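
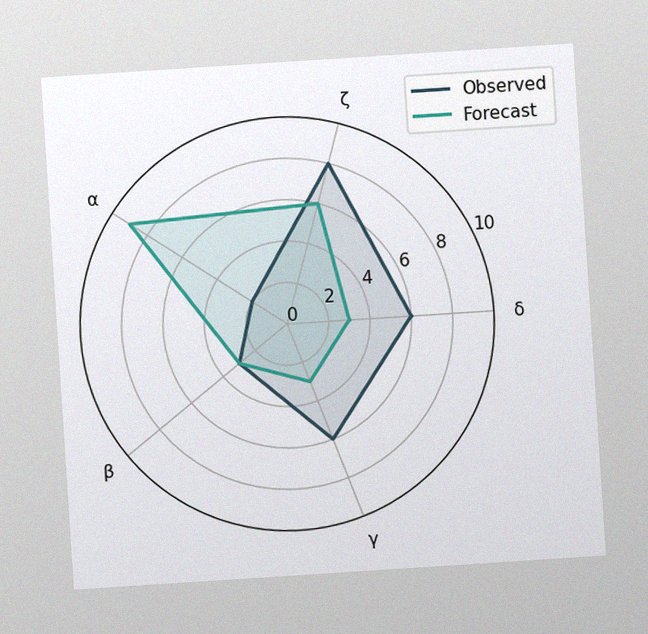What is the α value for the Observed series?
2

The chart is tilted about 4° counter-clockwise, with some photo noise. On the α axis, Observed reaches 2.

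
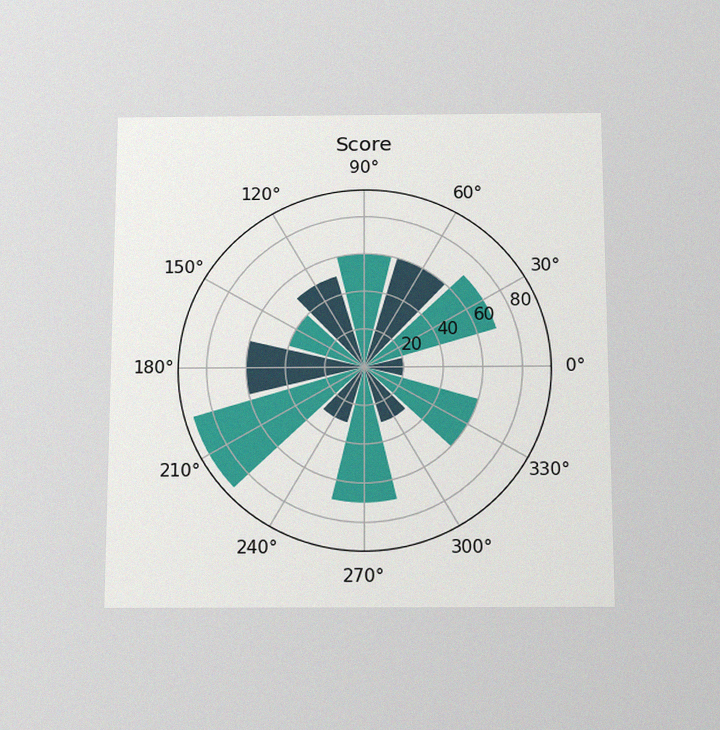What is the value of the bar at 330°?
The chart is viewed slightly from below, with some photo noise. The bar at 330° reaches 60 on the radial axis.

60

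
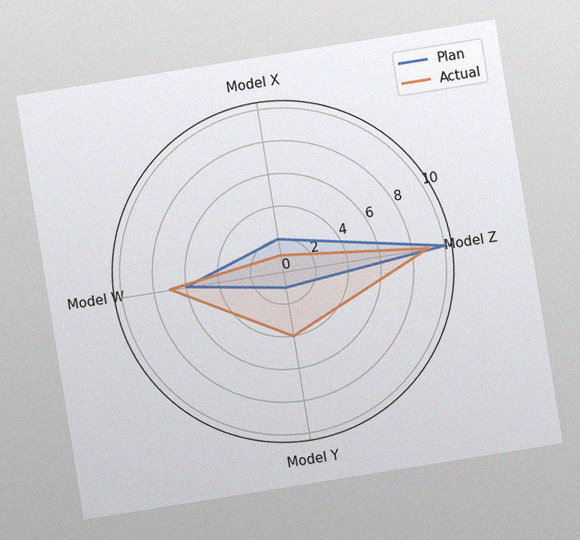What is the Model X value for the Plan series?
2

The chart is tilted about 9° counter-clockwise, with some photo noise. On the Model X axis, Plan reaches 2.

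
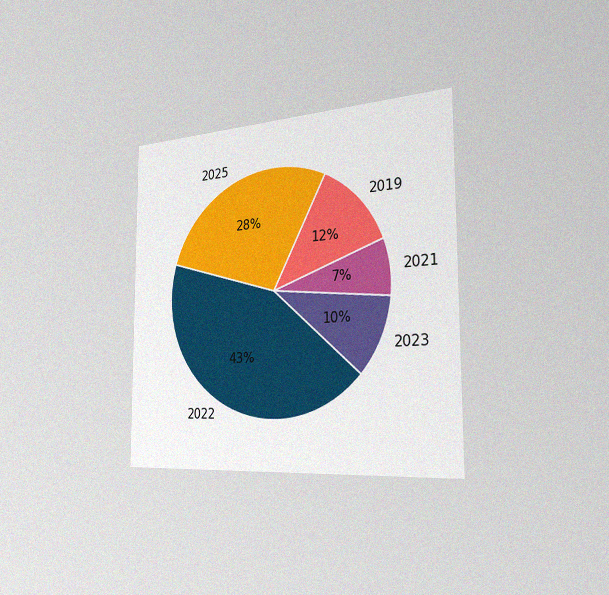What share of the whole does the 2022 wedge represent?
The chart is viewed slightly from the right, with some photo noise. The 2022 slice takes up 43% of the pie.

43%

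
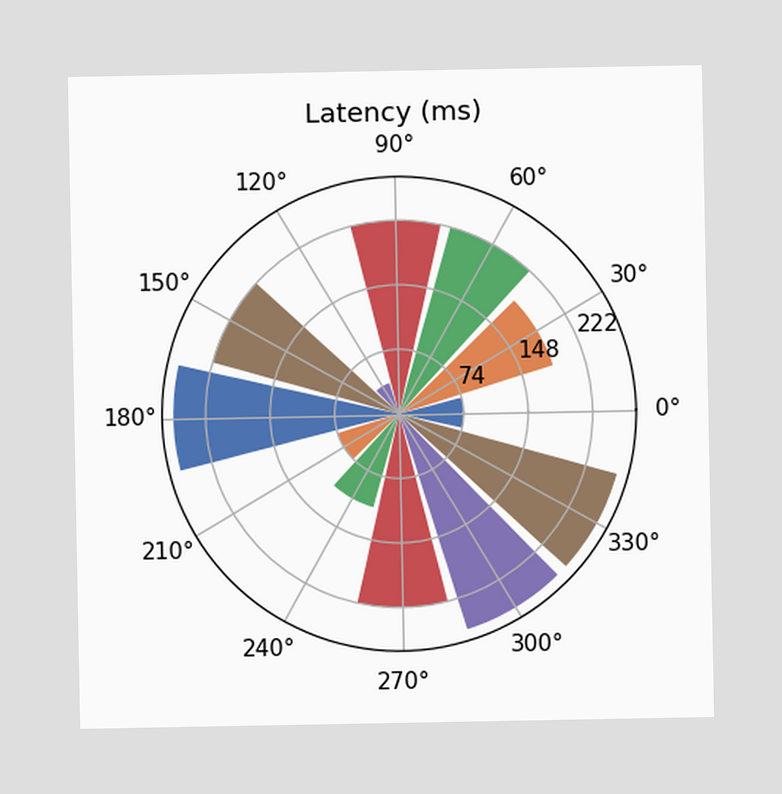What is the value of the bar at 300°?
The bar at 300° reaches 259ms on the radial axis.

259ms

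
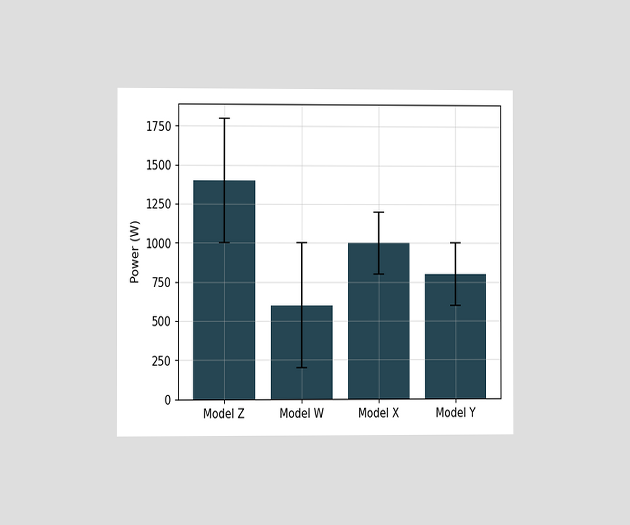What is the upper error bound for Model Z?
1800W

The chart is viewed at a slight angle. The Model Z bar's upper whisker reaches 1800W.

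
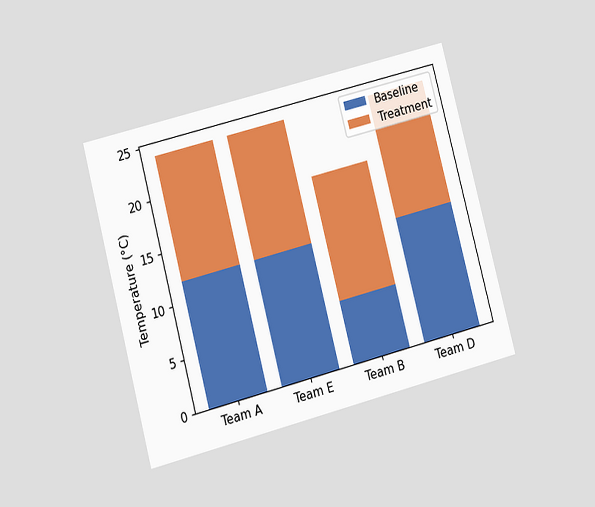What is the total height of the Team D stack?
The chart is tilted about 15° counter-clockwise and viewed at a slight angle. The Team D stack's top reaches 24°C on the y-axis.

24°C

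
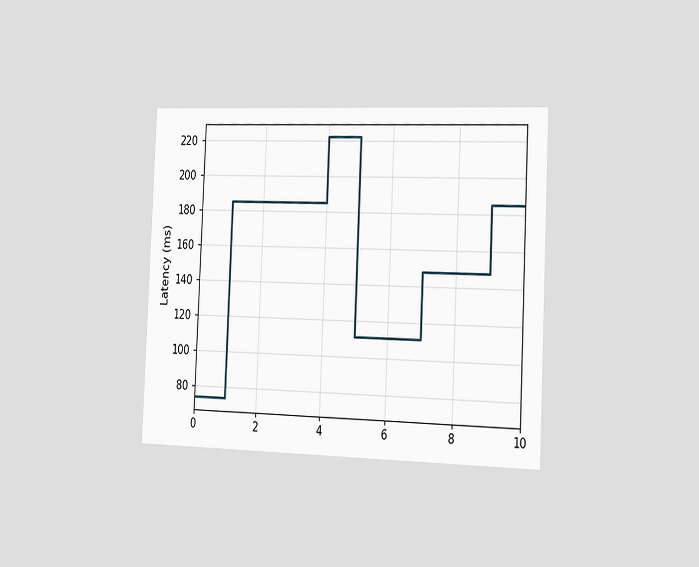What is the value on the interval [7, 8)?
148ms

The chart is tilted about 3° clockwise and viewed slightly from the right. On [7, 8) the step sits at 148ms.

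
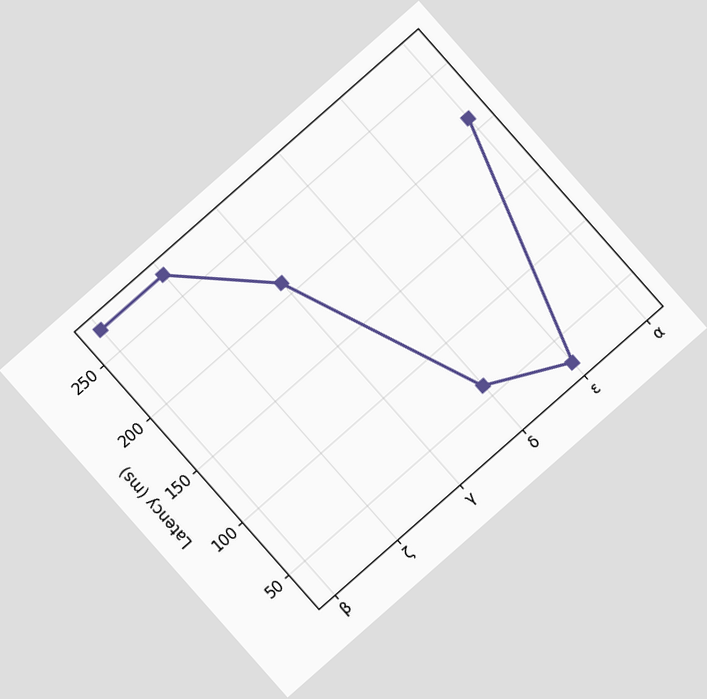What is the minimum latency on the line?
The chart is tilted about 41° counter-clockwise. The lowest point is at ε, and reading across to the y-axis gives 30ms.

30ms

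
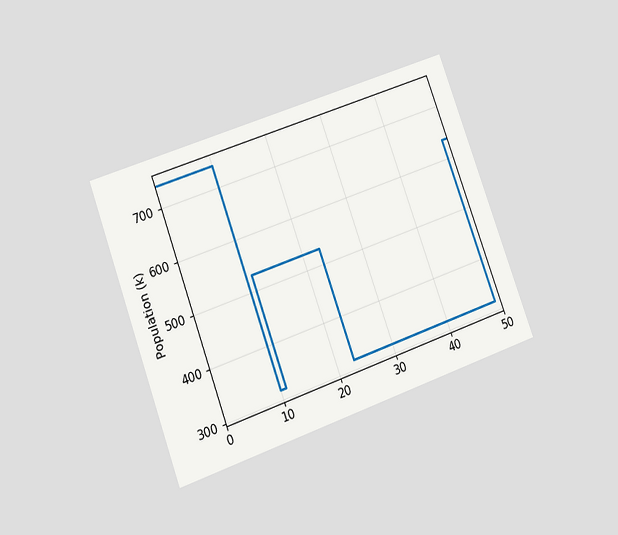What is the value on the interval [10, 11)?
The chart is tilted about 20° counter-clockwise and viewed at a slight angle. On [10, 11) the step sits at 318k.

318k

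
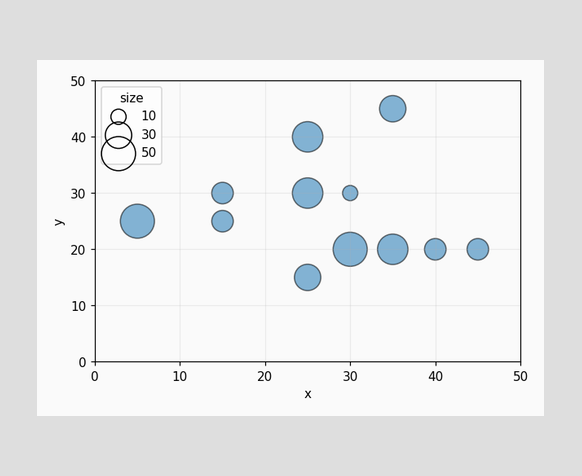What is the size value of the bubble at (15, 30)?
Matching the bubble at (15, 30) against the size legend gives 20.

20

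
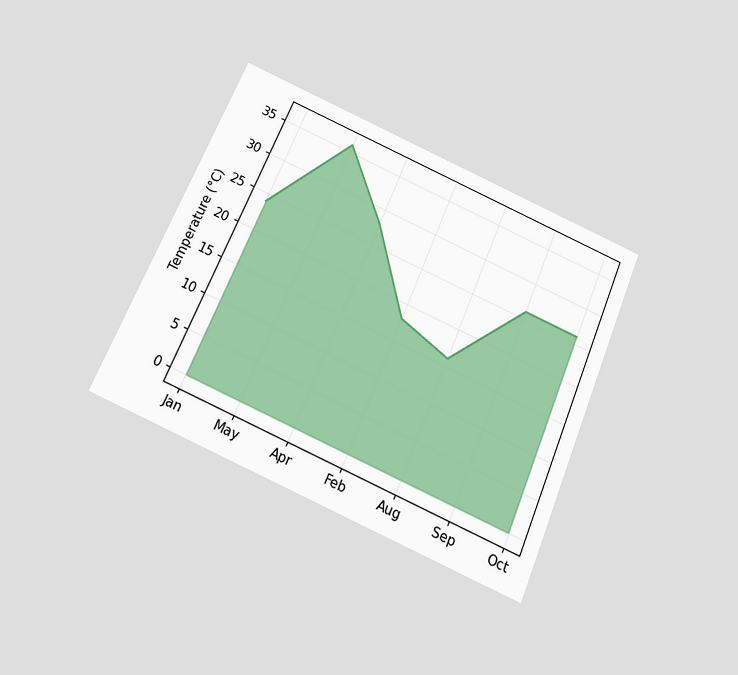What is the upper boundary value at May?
The chart is tilted about 23° clockwise and viewed slightly from below. At May the upper boundary is at 36°C.

36°C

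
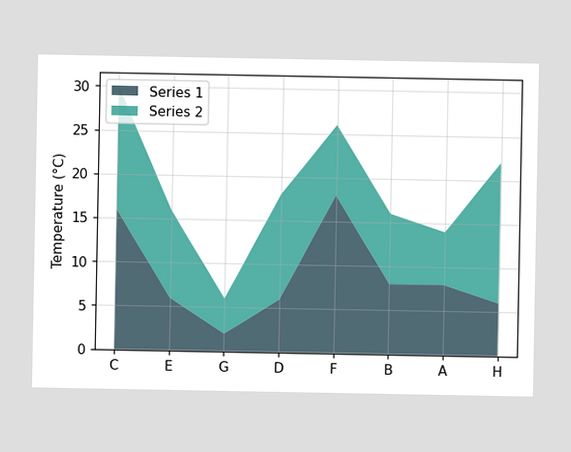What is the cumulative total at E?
The stacked total at E reaches 16°C.

16°C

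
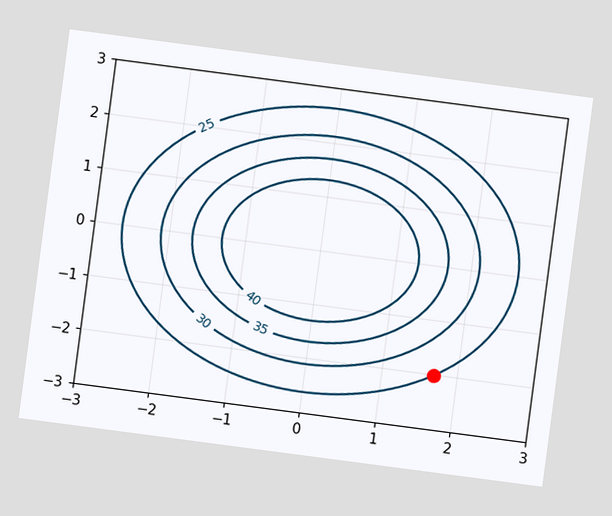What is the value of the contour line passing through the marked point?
The chart is tilted about 7° clockwise. The marked point sits on the contour labelled 25.

25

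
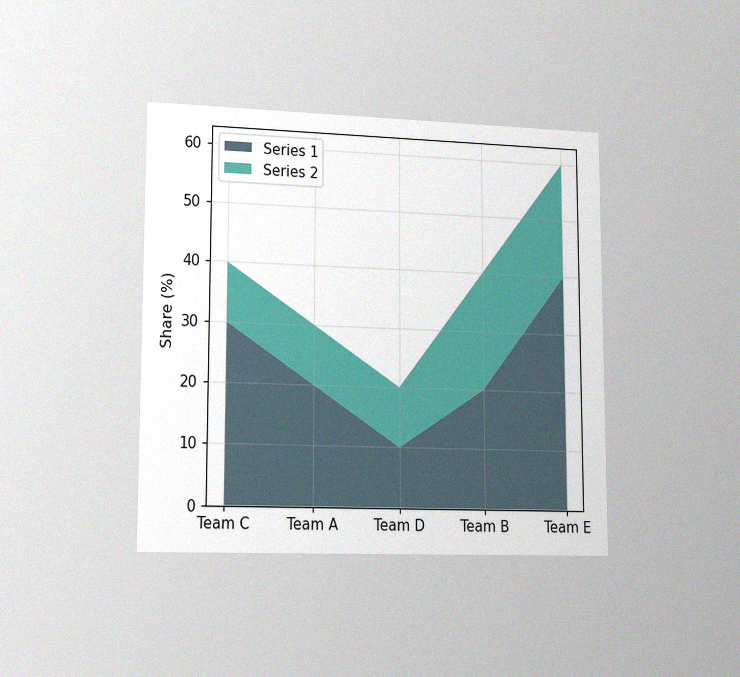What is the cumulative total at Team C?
40%

The chart is viewed slightly from the left, with some photo noise. The stacked total at Team C reaches 40%.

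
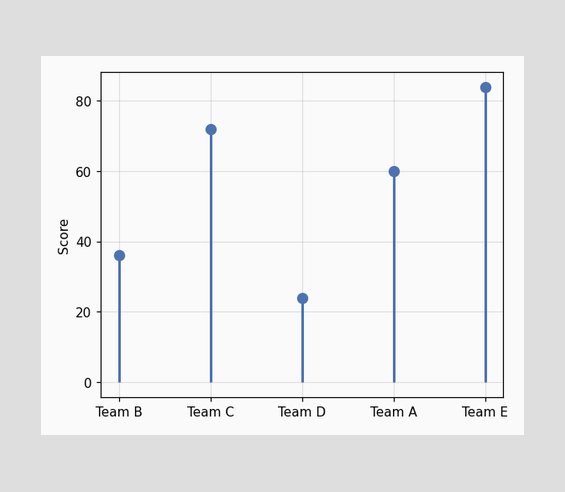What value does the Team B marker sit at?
36

The Team B marker sits at 36.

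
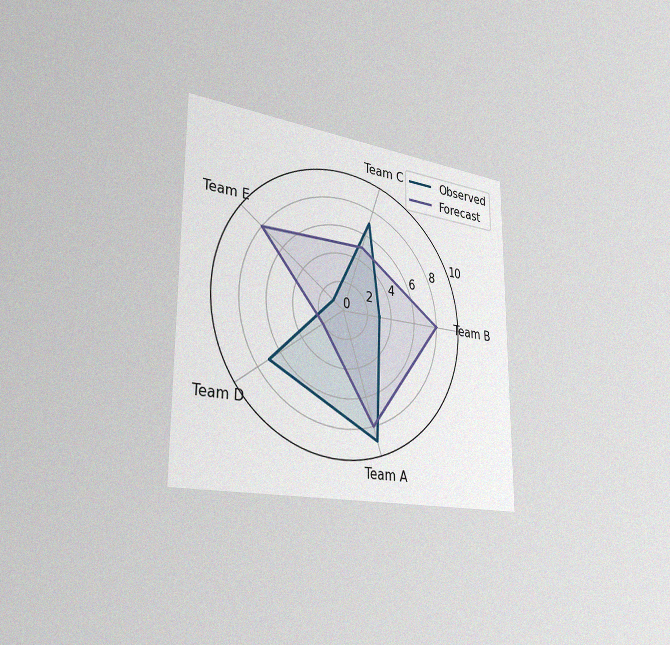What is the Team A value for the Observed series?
The chart is viewed slightly from the left, with some photo noise. On the Team A axis, Observed reaches 9.

9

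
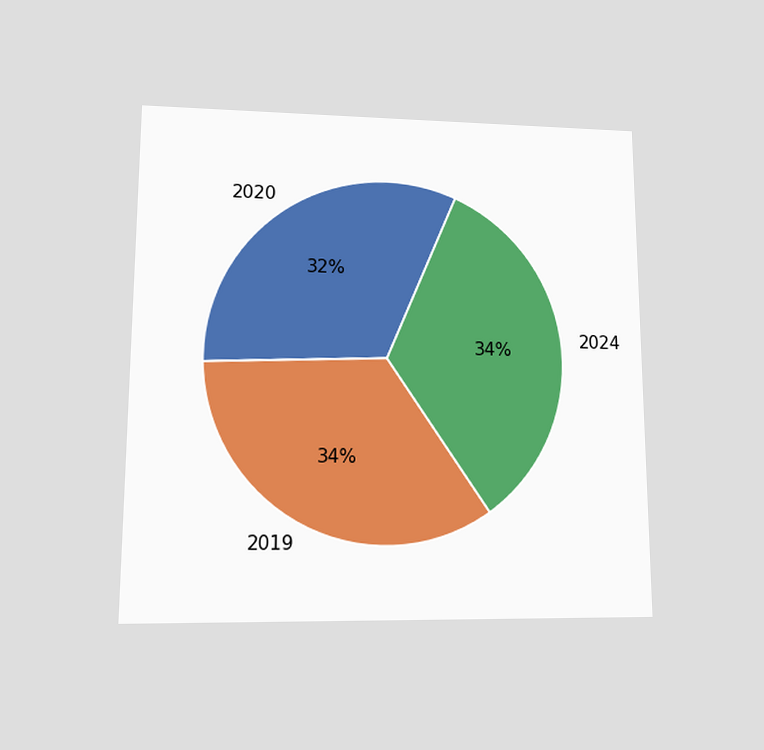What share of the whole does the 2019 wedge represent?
34%

The chart is viewed at a slight angle. The 2019 slice takes up 34% of the pie.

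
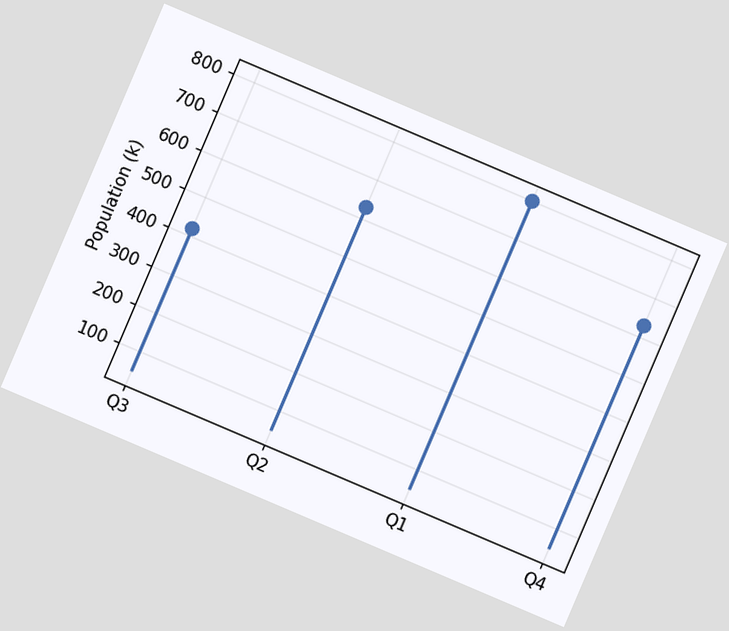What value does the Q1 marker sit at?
798k

The chart is tilted about 23° clockwise. The Q1 marker sits at 798k.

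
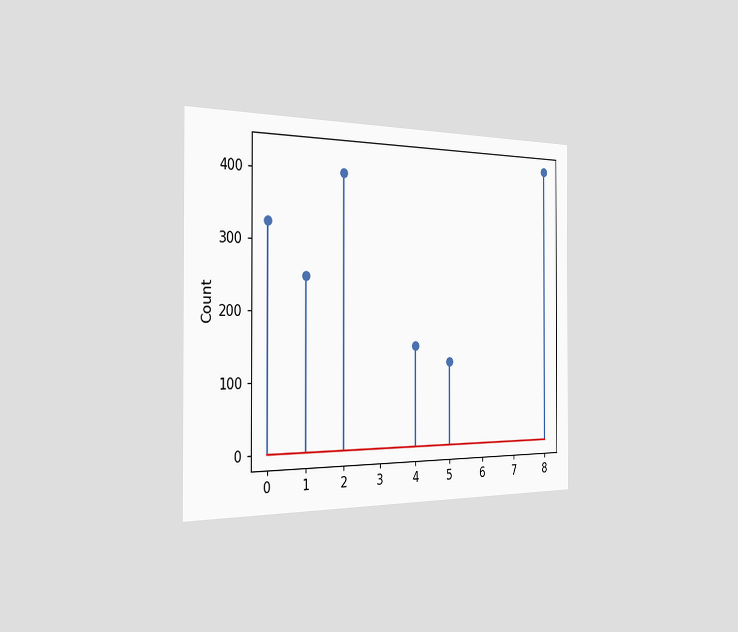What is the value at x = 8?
The chart is viewed slightly from the left. The stem at x=8 reaches 425.

425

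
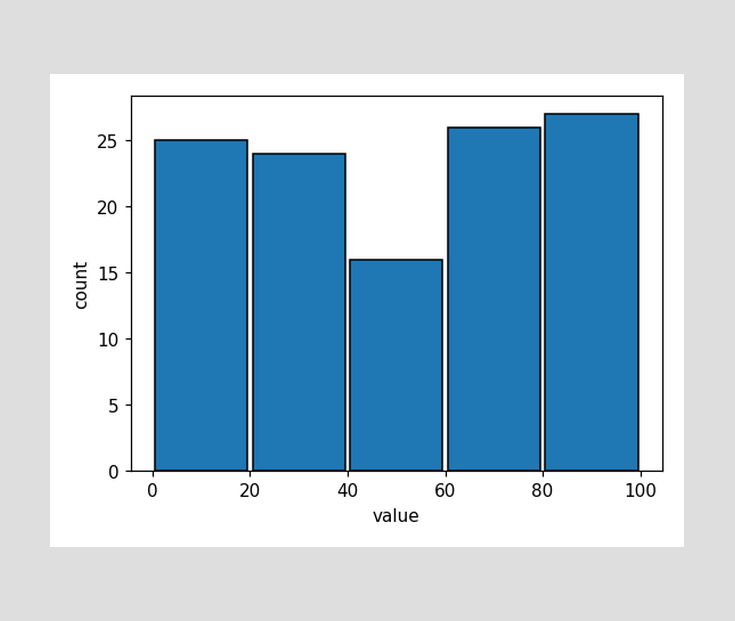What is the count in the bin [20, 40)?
The [20, 40) bin has height 24.

24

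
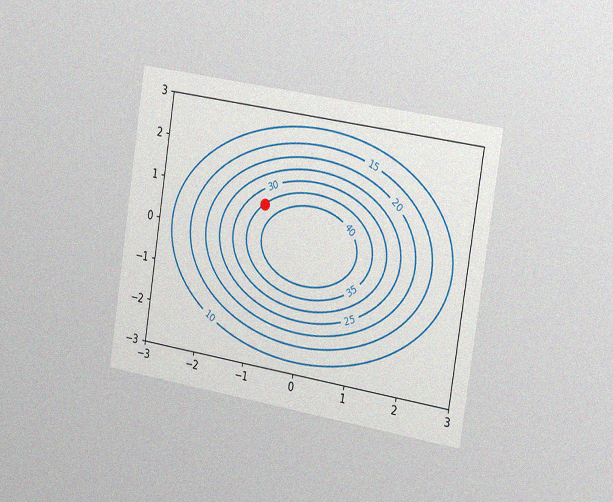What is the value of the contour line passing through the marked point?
The chart is tilted about 9° clockwise and viewed slightly from the right, with some photo noise. The marked point sits on the contour labelled 35.

35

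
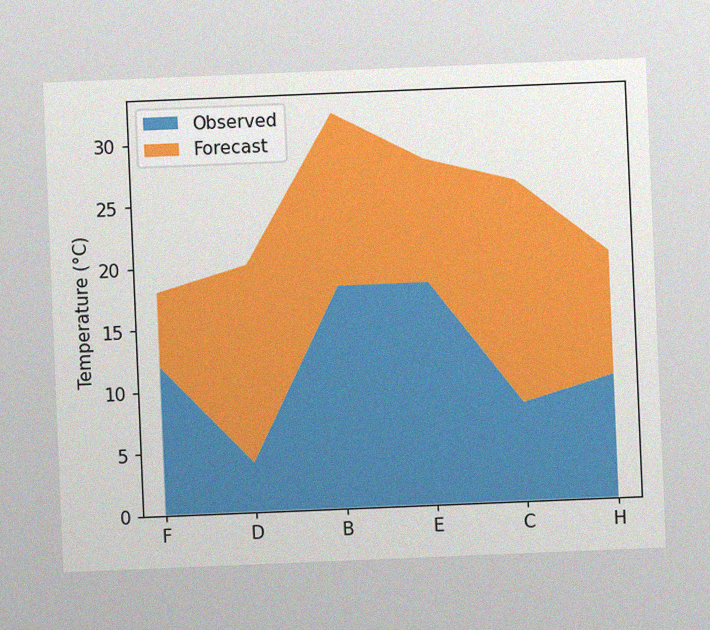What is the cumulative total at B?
The chart is tilted about 2° counter-clockwise, with some photo noise. The stacked total at B reaches 32°C.

32°C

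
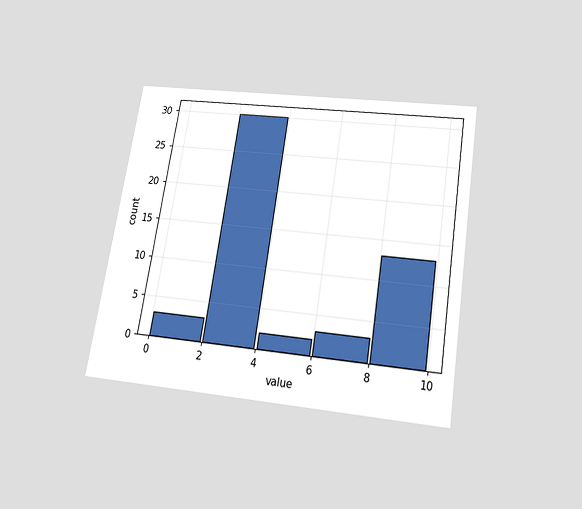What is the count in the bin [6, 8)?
3

The chart is tilted about 9° clockwise and viewed slightly from below. The [6, 8) bin has height 3.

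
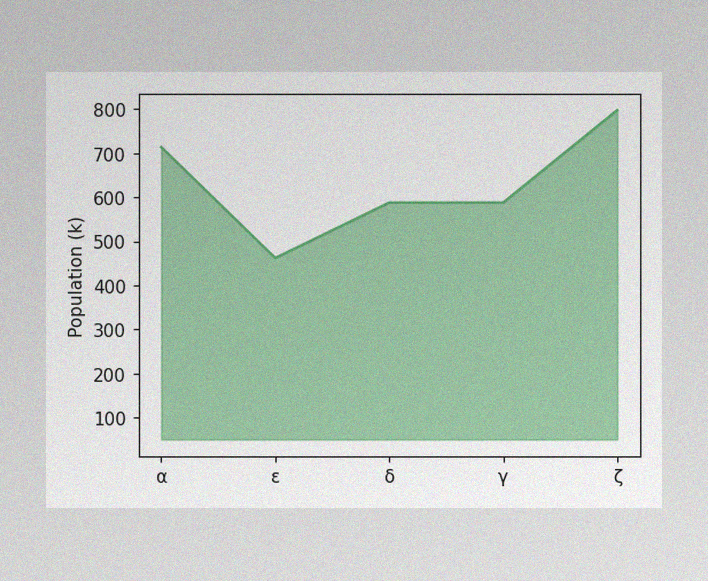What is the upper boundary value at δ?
The image has some photo noise and uneven lighting. At δ the upper boundary is at 588k.

588k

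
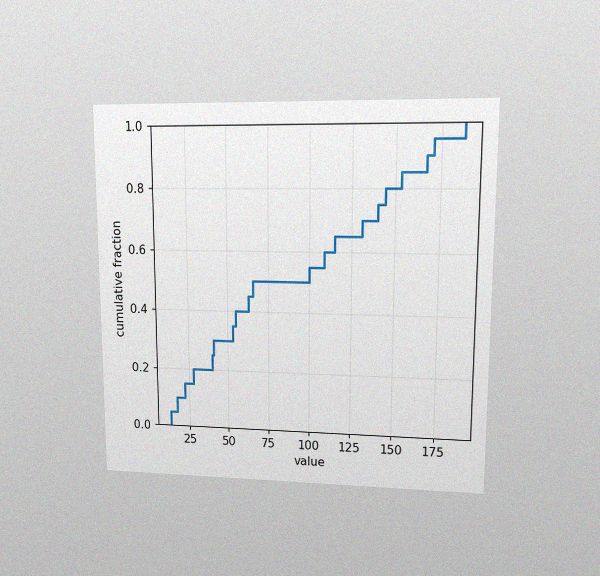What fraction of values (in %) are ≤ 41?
30%

The chart is viewed at a slight angle, with some photo noise. At x=41 the ECDF step is at 30%.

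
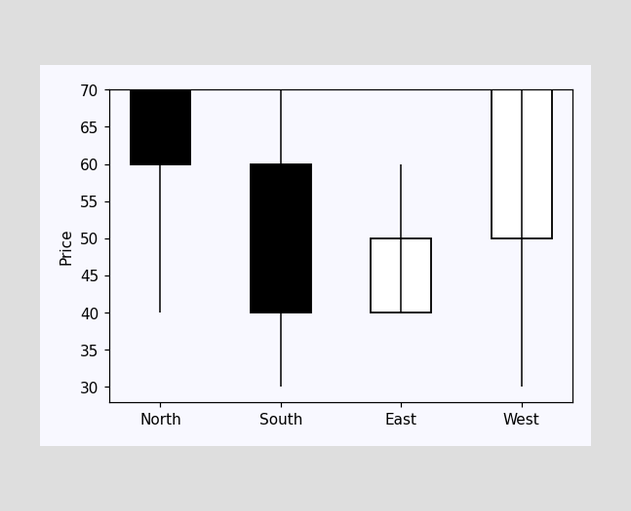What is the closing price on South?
40

The South candle closes at 40.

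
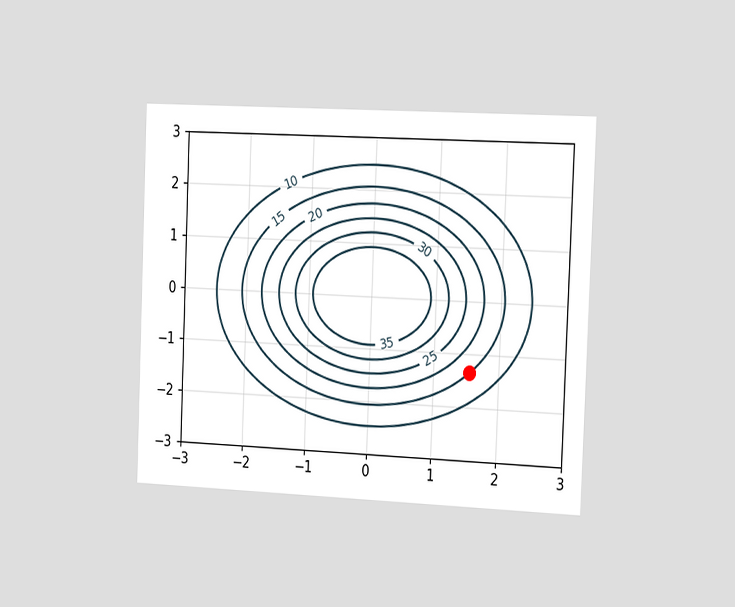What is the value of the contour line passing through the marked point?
The chart is tilted about 2° clockwise and viewed slightly from the right. The marked point sits on the contour labelled 15.

15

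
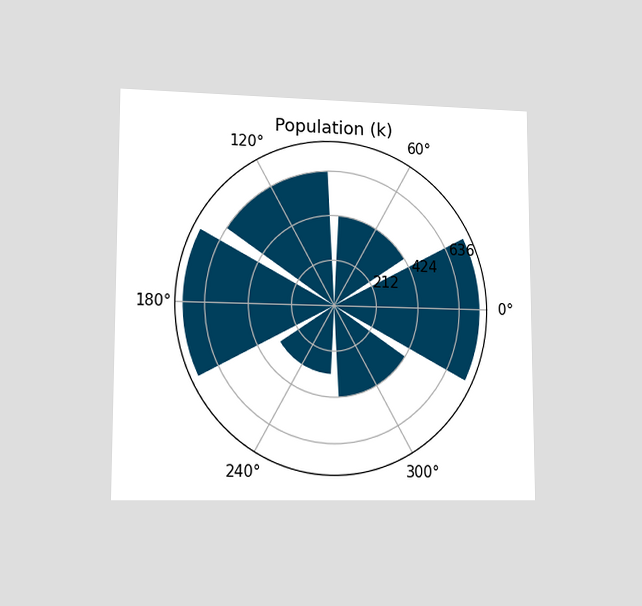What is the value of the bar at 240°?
318k

The chart is viewed slightly from the left. The bar at 240° reaches 318k on the radial axis.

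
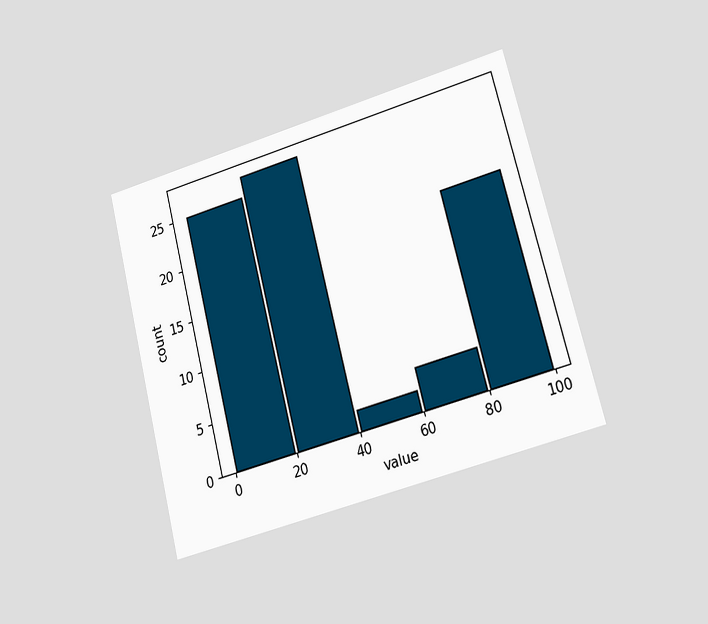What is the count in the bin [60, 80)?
The chart is tilted about 14° counter-clockwise and viewed at a slight angle. The [60, 80) bin has height 4.

4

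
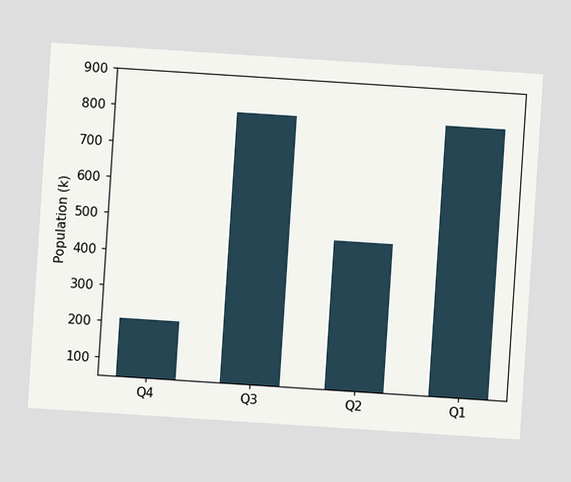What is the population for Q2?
462k

The chart is tilted about 4° clockwise. Reading along the chart's y-axis, the Q2 bar reaches 462k.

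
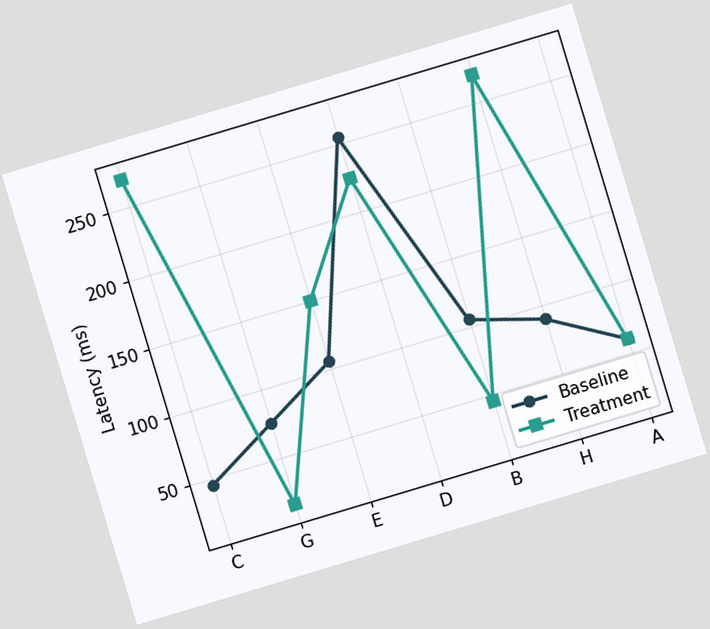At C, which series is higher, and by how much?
The chart is tilted about 17° counter-clockwise. At C, Treatment sits above the other line by 225ms.

Treatment, by 225ms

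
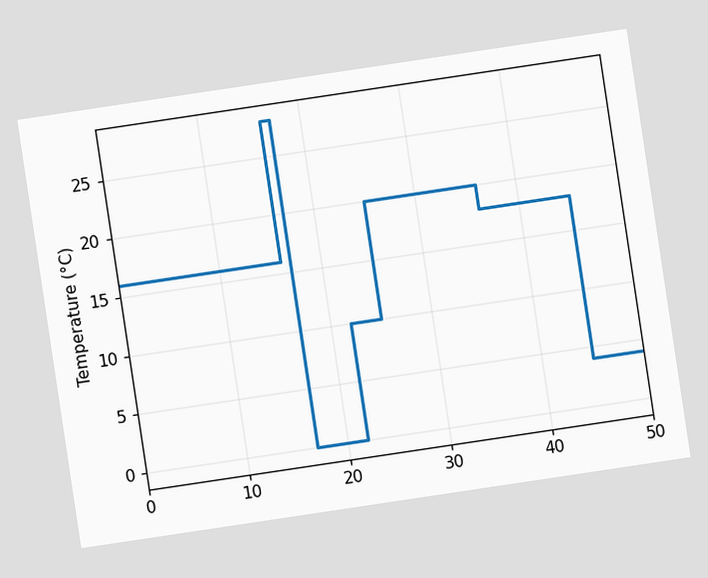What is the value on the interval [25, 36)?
20°C

The chart is tilted about 9° counter-clockwise. On [25, 36) the step sits at 20°C.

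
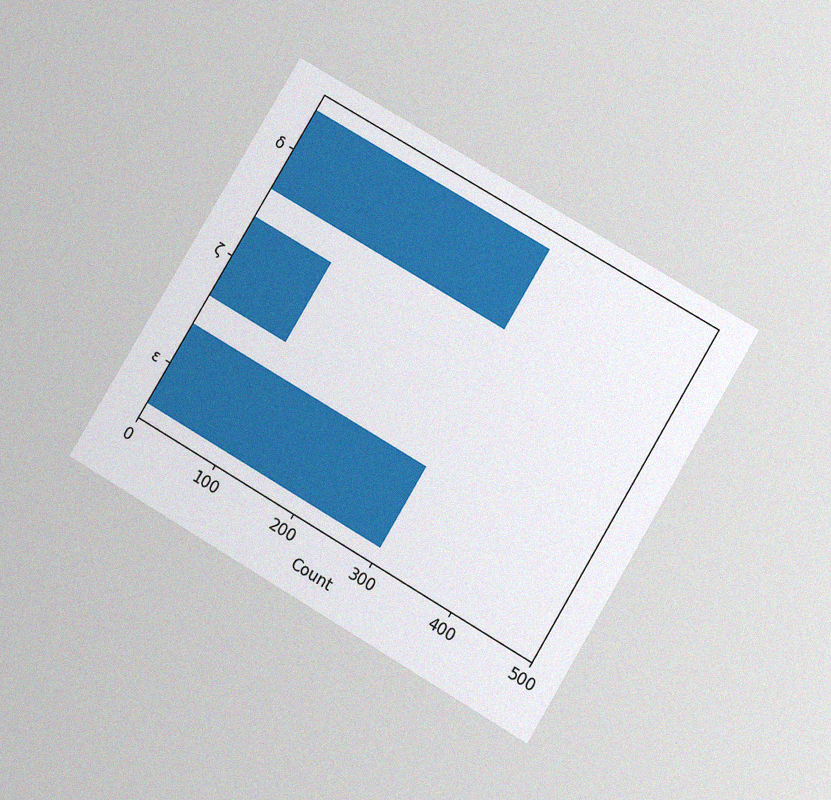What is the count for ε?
The chart is tilted about 31° clockwise and viewed at a slight angle, with some photo noise. Reading along the chart's x-axis, the ε bar reaches 300.

300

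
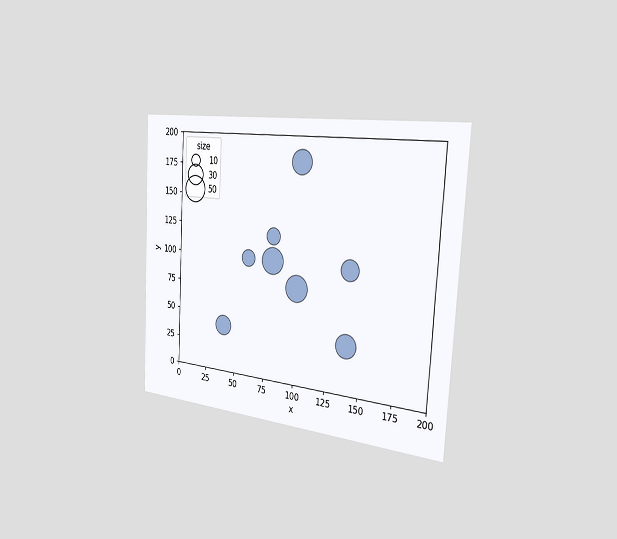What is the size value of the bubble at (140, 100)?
The chart is tilted about 3° clockwise and viewed slightly from the right. Matching the bubble at (140, 100) against the size legend gives 30.

30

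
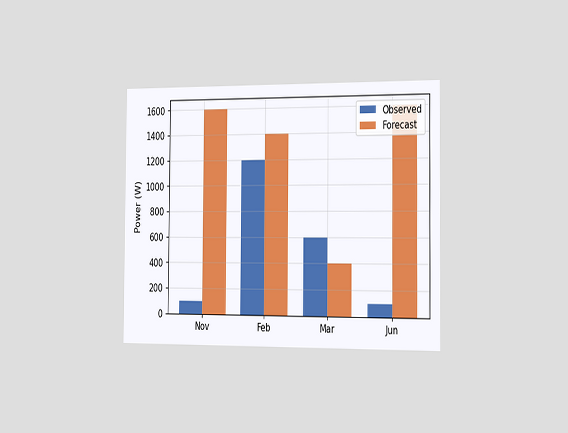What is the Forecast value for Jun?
The chart is viewed slightly from the right. The Forecast bar at Jun reaches 1600W on the y-axis.

1600W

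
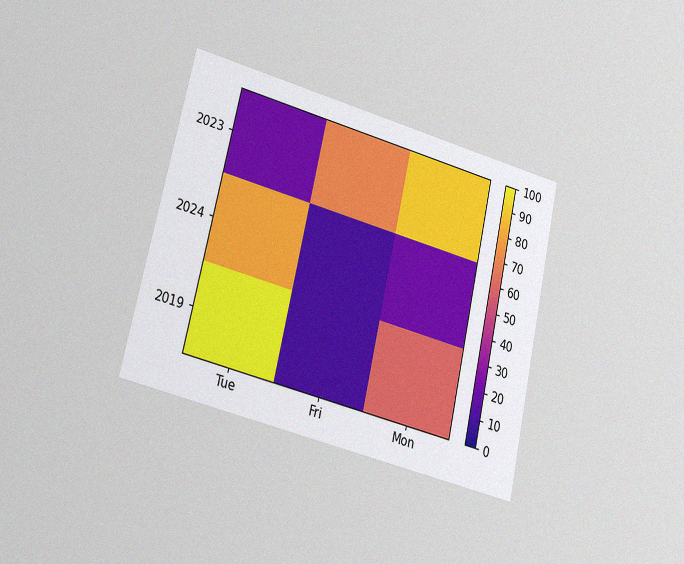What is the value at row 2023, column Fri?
The chart is tilted about 13° clockwise and viewed at a slight angle, with some photo noise. Matching cell (2023, Fri) against the colorbar gives 70.

70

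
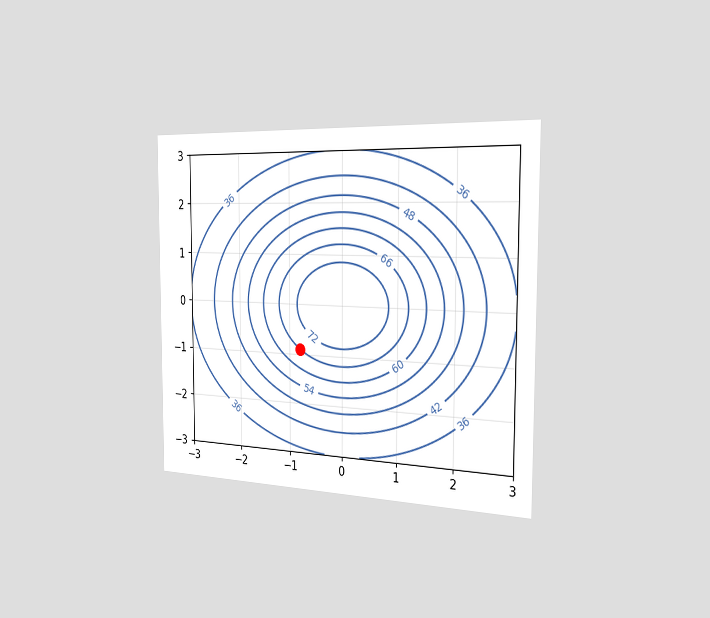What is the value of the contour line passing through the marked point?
The chart is viewed slightly from the right. The marked point sits on the contour labelled 66.

66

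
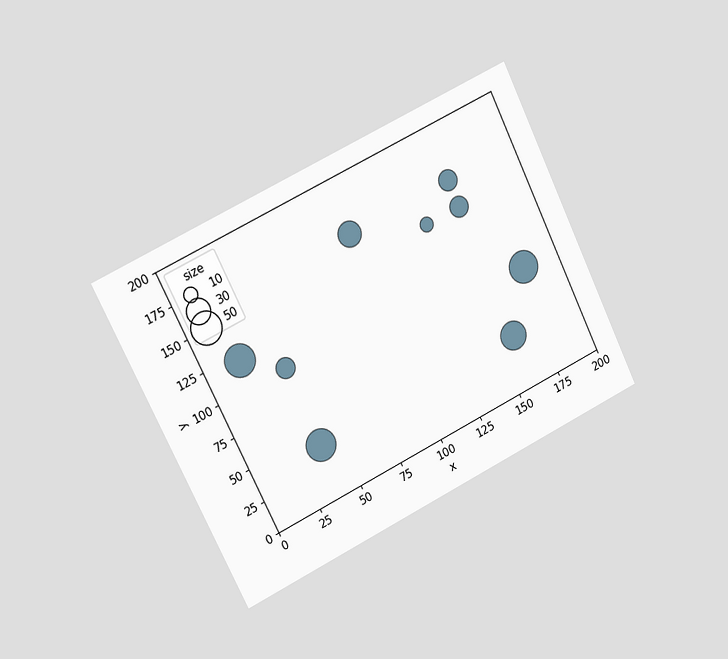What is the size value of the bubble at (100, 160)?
The chart is tilted about 26° counter-clockwise and viewed slightly from the left. Matching the bubble at (100, 160) against the size legend gives 30.

30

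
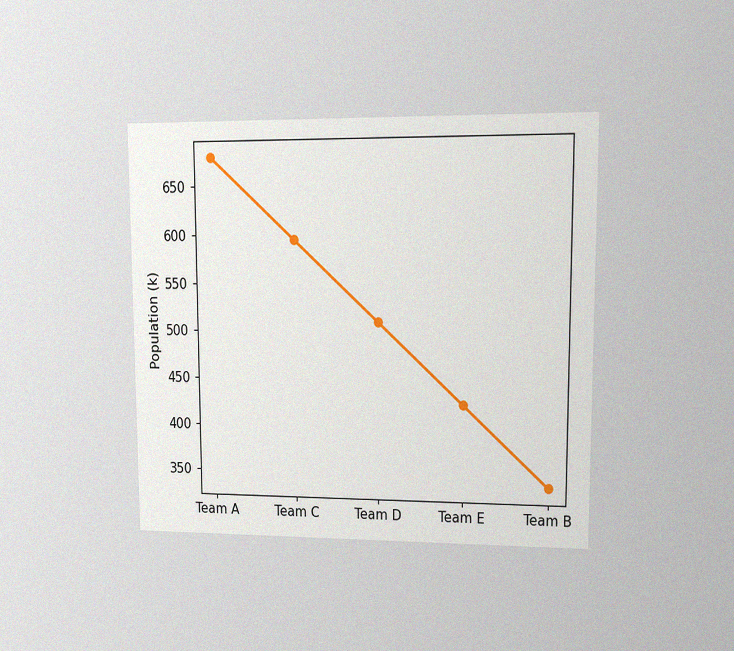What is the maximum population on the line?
680k

The chart is viewed at a slight angle, with some photo noise. The highest point is at Team A, and reading across to the y-axis gives 680k.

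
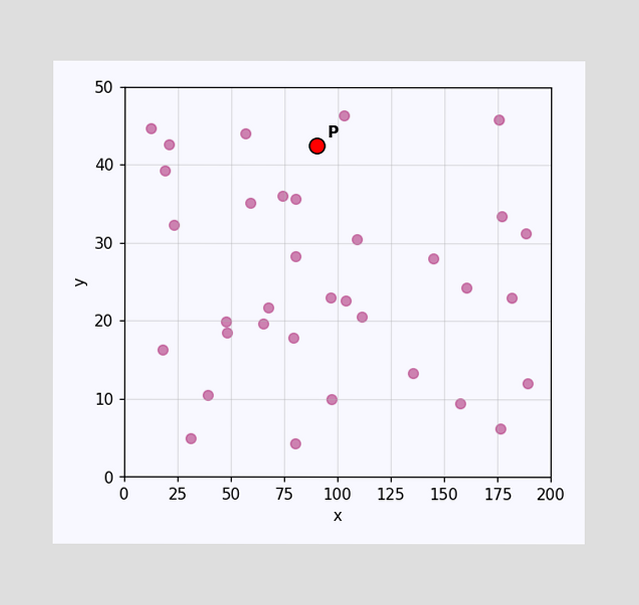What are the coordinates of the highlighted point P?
Following the gridlines from P to each axis, P sits at (90, 42.5).

(90, 42.5)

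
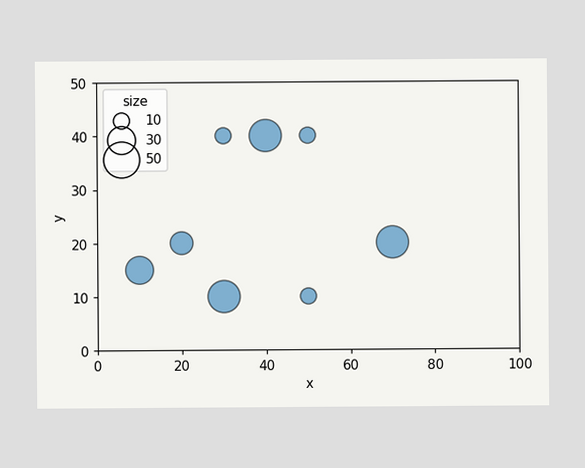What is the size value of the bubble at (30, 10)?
40

Matching the bubble at (30, 10) against the size legend gives 40.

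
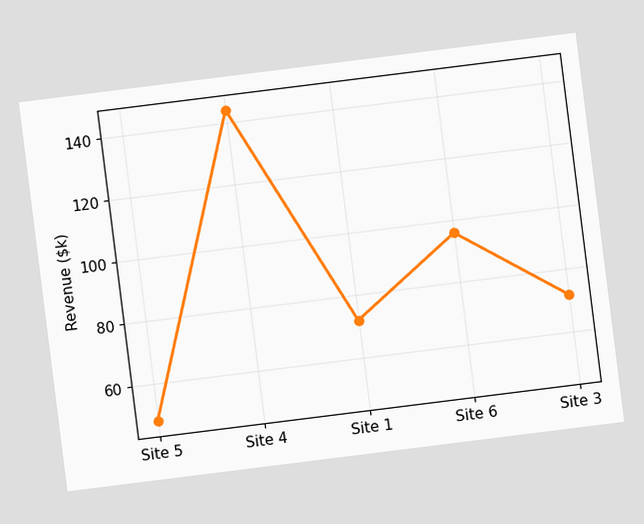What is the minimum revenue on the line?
The chart is tilted about 7° counter-clockwise. The lowest point is at Site 5, and reading across to the y-axis gives $48k.

$48k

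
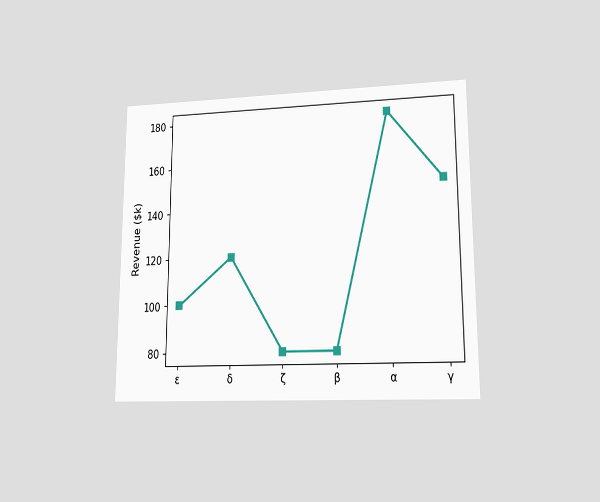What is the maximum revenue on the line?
The chart is viewed at a slight angle. The highest point is at α, and reading across to the y-axis gives $180k.

$180k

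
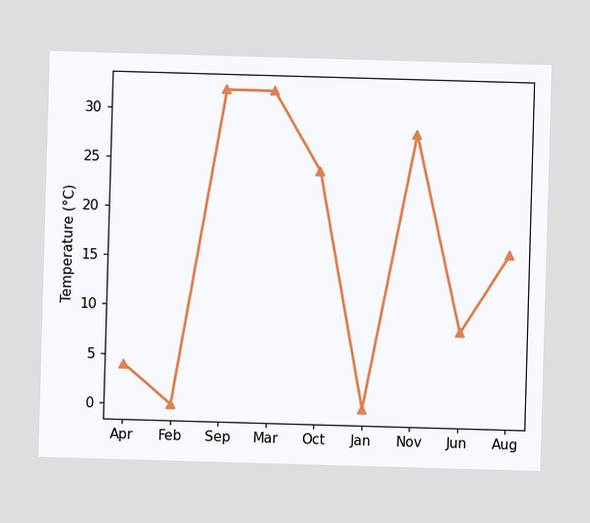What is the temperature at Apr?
At Apr, the line is at 4°C.

4°C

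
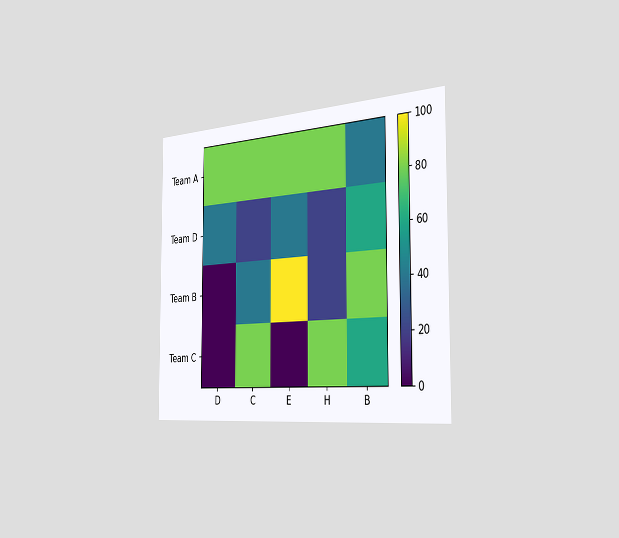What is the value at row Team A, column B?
40

The chart is viewed slightly from the right. Matching cell (Team A, B) against the colorbar gives 40.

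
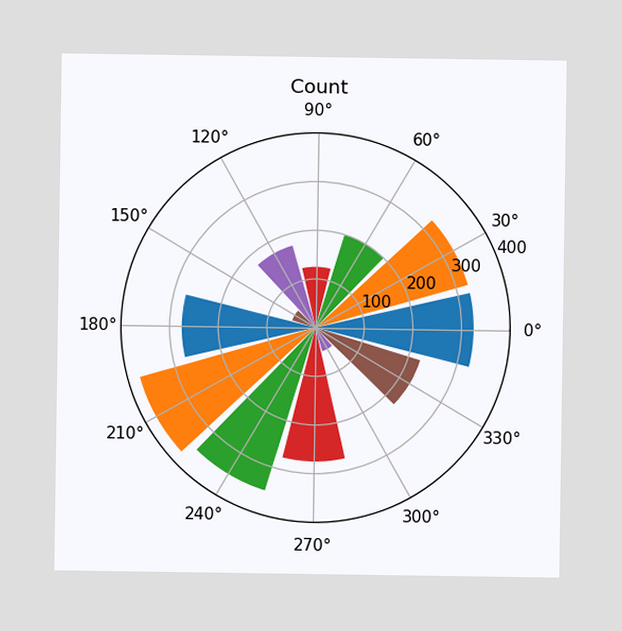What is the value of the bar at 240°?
350

The bar at 240° reaches 350 on the radial axis.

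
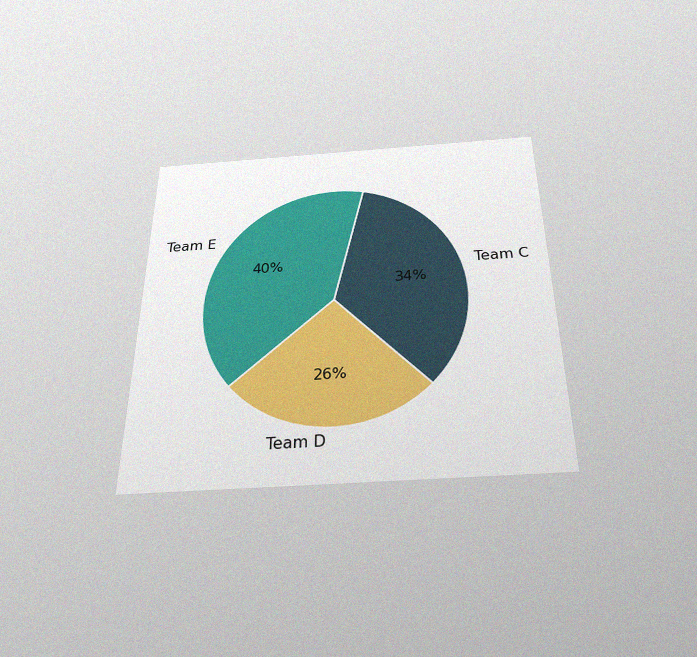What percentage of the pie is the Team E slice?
The chart is viewed slightly from below, with some photo noise. The Team E slice takes up 40% of the pie.

40%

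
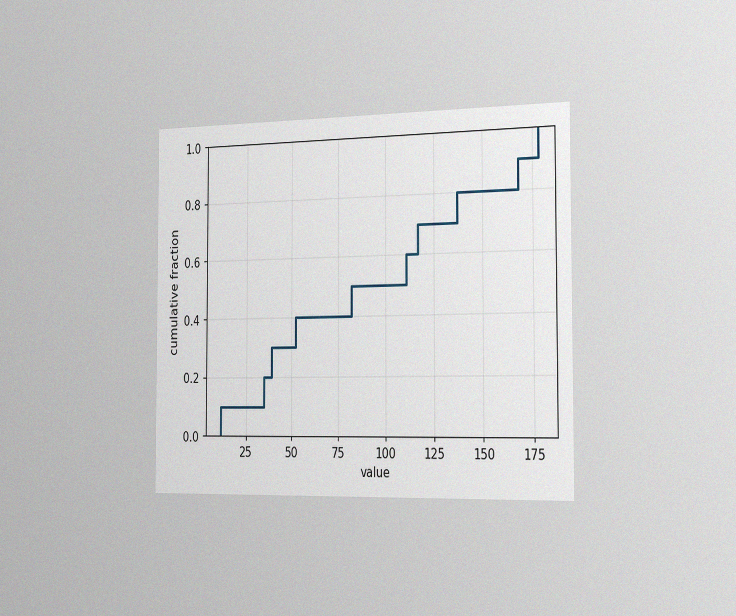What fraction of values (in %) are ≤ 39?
The chart is viewed slightly from the right, with some photo noise. At x=39 the ECDF step is at 30%.

30%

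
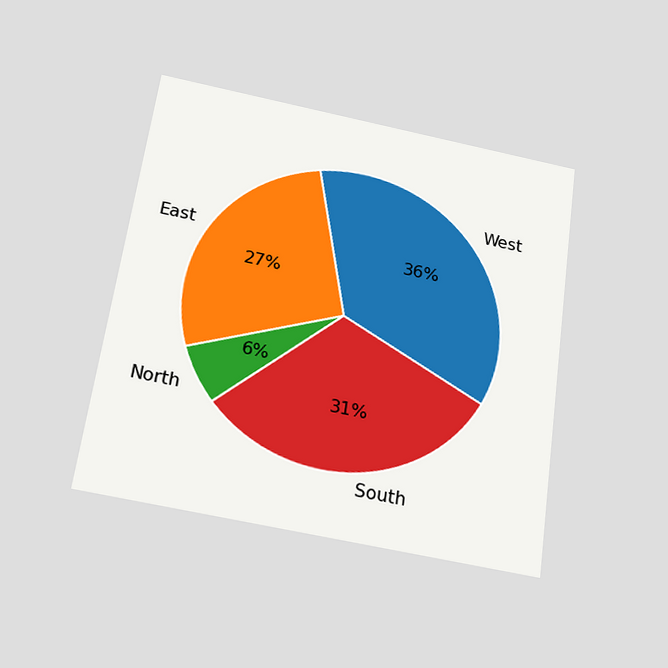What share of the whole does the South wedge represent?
31%

The chart is tilted about 8° clockwise and viewed slightly from below. The South slice takes up 31% of the pie.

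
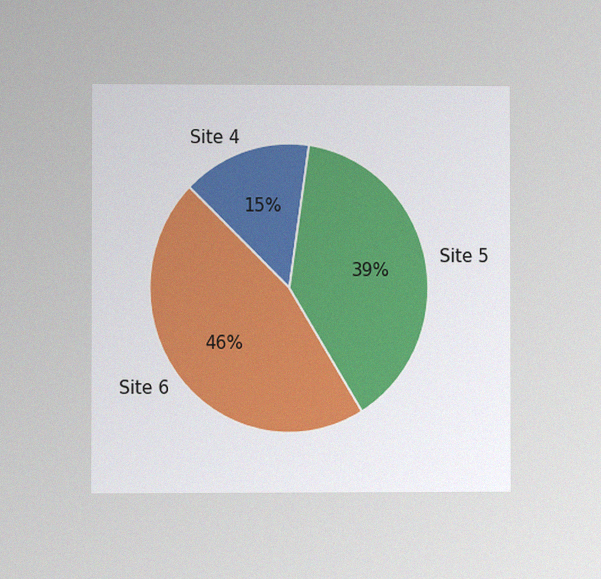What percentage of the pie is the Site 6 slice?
46%

The chart is viewed at a slight angle, with some photo noise. The Site 6 slice takes up 46% of the pie.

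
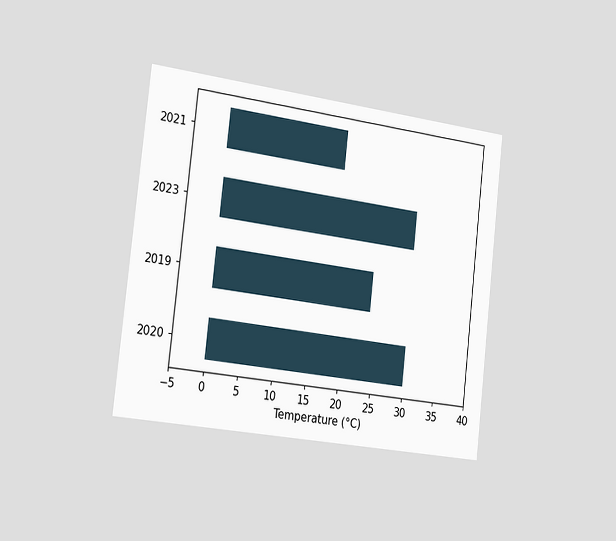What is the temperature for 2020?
The chart is tilted about 6° clockwise and viewed slightly from the left. Reading along the chart's x-axis, the 2020 bar reaches 30°C.

30°C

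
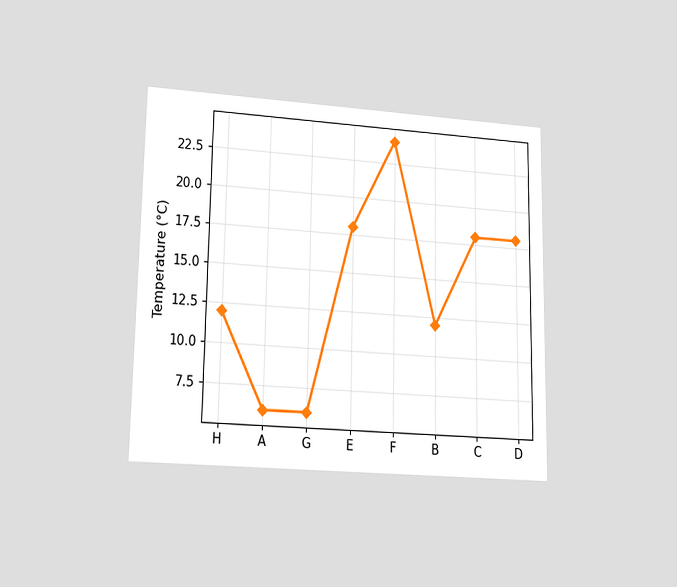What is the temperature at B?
The chart is viewed at a slight angle. At B, the line is at 12°C.

12°C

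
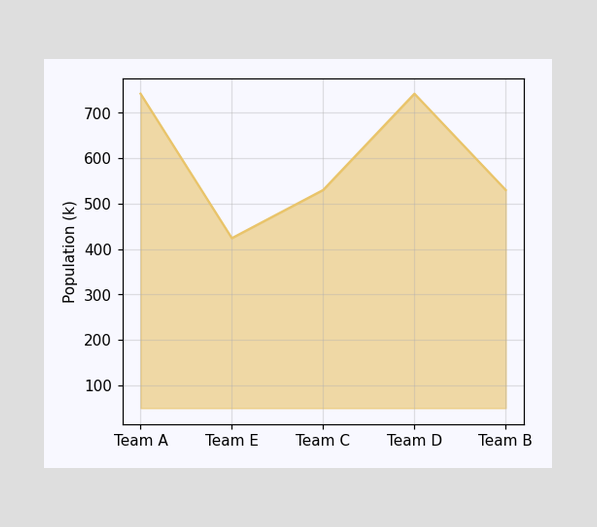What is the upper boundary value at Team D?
At Team D the upper boundary is at 742k.

742k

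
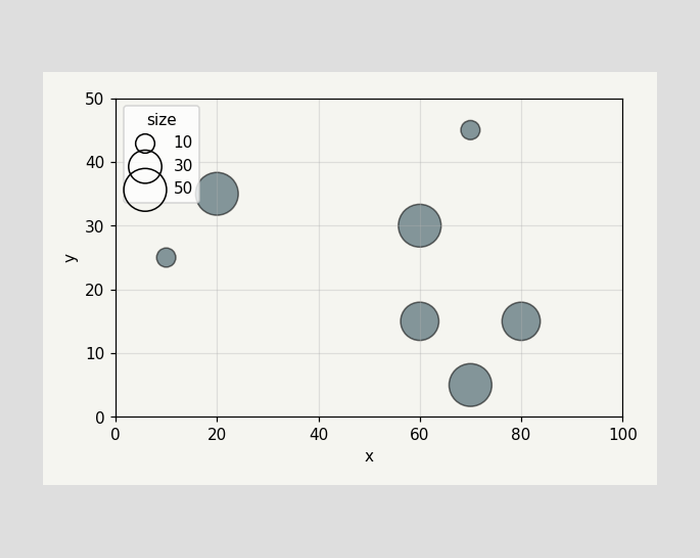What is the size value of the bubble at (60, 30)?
Matching the bubble at (60, 30) against the size legend gives 50.

50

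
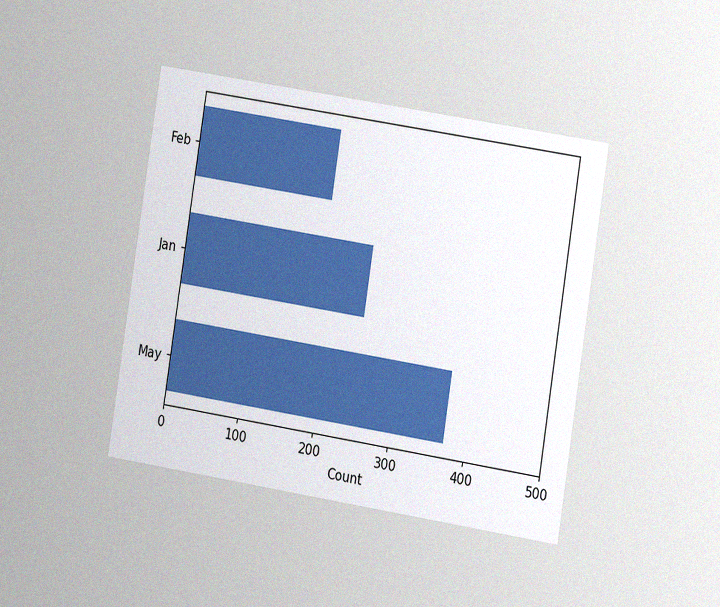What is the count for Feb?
The chart is tilted about 9° clockwise and viewed at a slight angle, with some photo noise. Reading along the chart's x-axis, the Feb bar reaches 186.

186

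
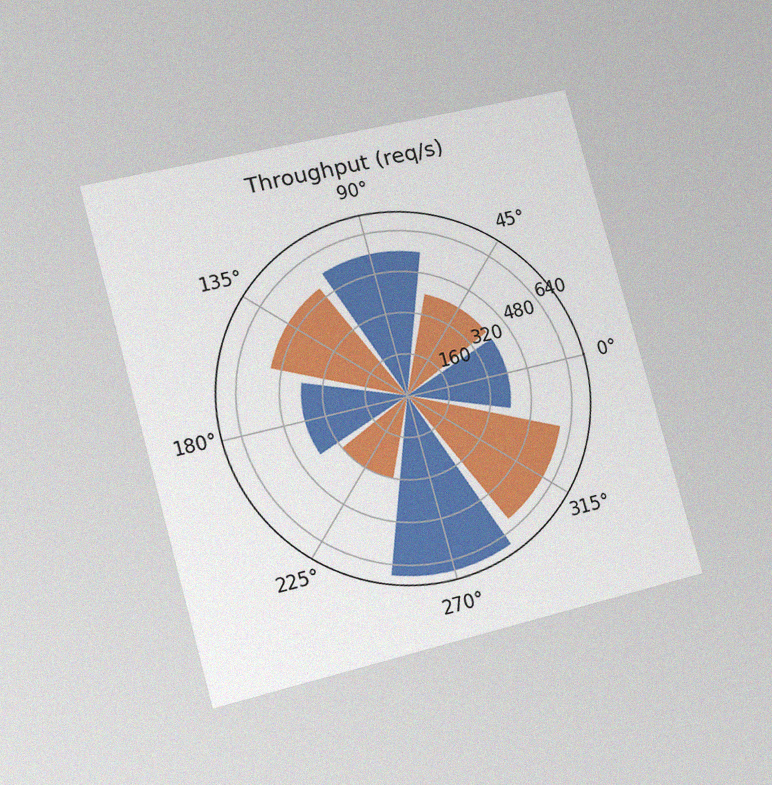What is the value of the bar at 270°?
680req/s

The chart is tilted about 15° counter-clockwise and viewed slightly from the left, with some photo noise. The bar at 270° reaches 680req/s on the radial axis.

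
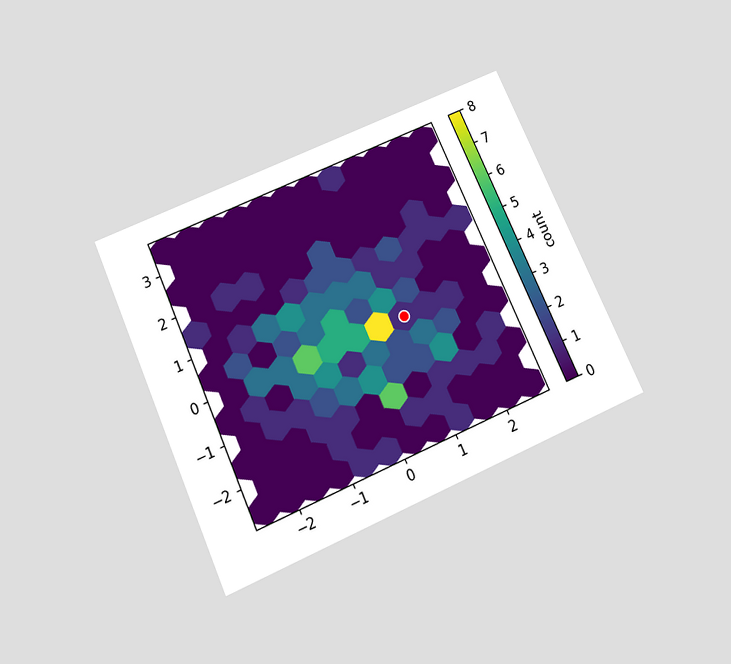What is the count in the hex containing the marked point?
The chart is tilted about 24° counter-clockwise and viewed slightly from below. The marked hex reads 1 on the colorbar.

1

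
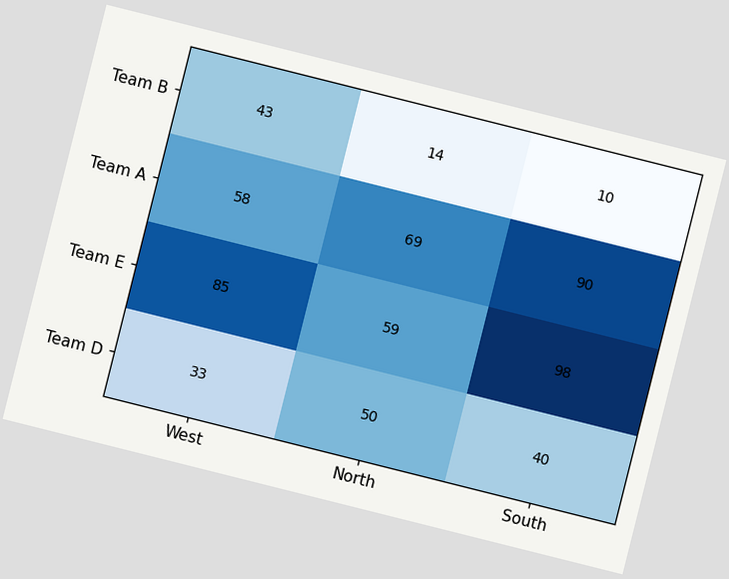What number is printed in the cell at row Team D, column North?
50

The chart is tilted about 14° clockwise. The (Team D, North) cell reads 50.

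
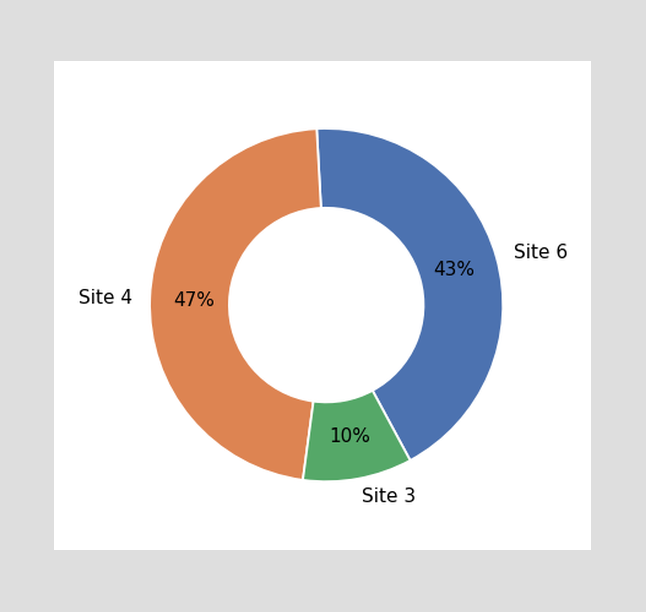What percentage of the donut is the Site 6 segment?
The Site 6 segment takes up 43% of the ring.

43%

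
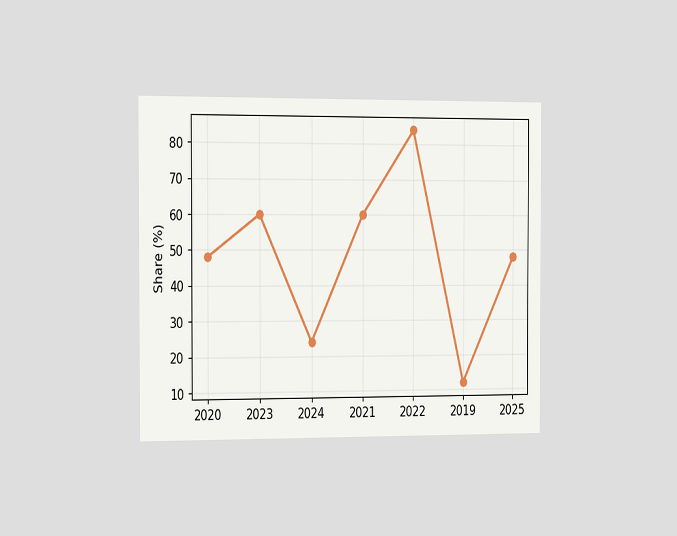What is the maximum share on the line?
84%

The chart is viewed slightly from the left. The highest point is at 2022, and reading across to the y-axis gives 84%.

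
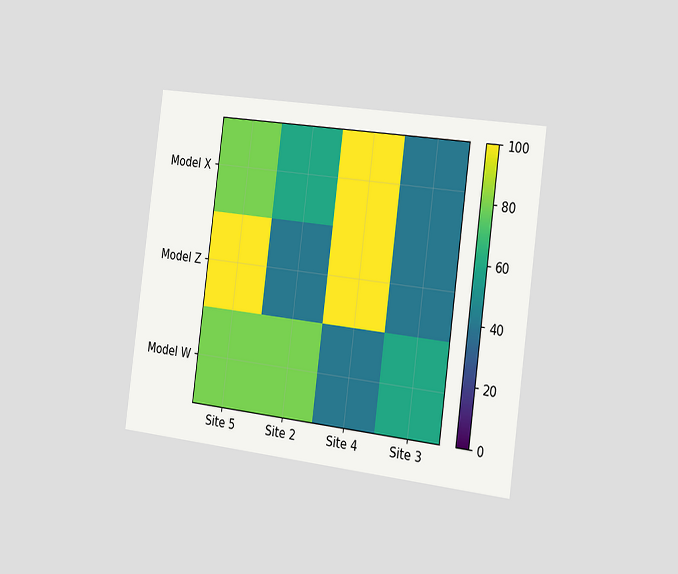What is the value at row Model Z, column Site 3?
40

The chart is tilted about 7° clockwise and viewed slightly from the right. Matching cell (Model Z, Site 3) against the colorbar gives 40.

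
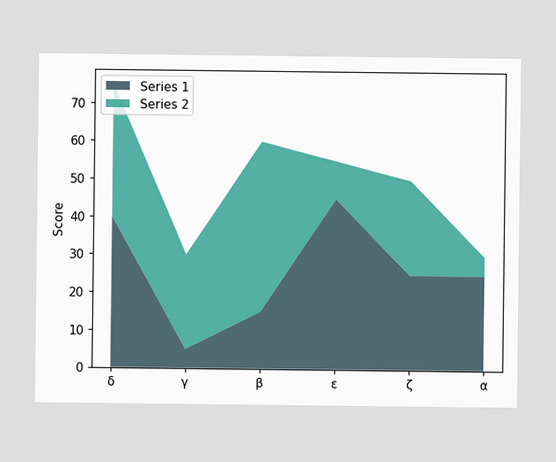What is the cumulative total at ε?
55

The stacked total at ε reaches 55.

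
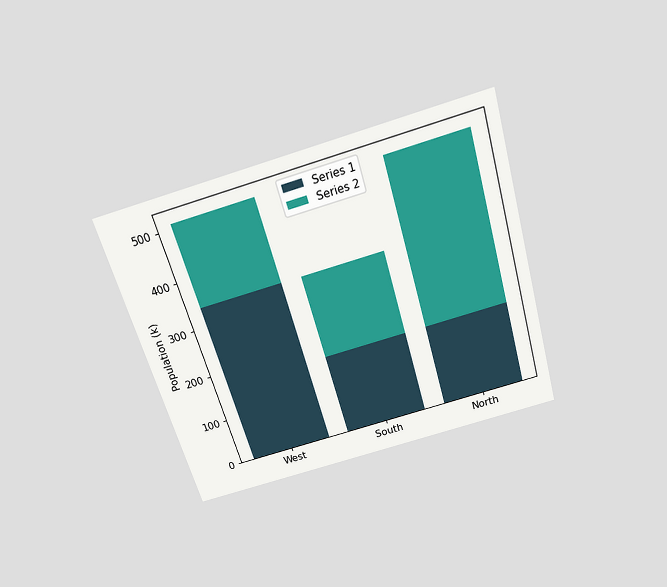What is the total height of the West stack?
510k

The chart is tilted about 16° counter-clockwise and viewed slightly from above. The West stack's top reaches 510k on the y-axis.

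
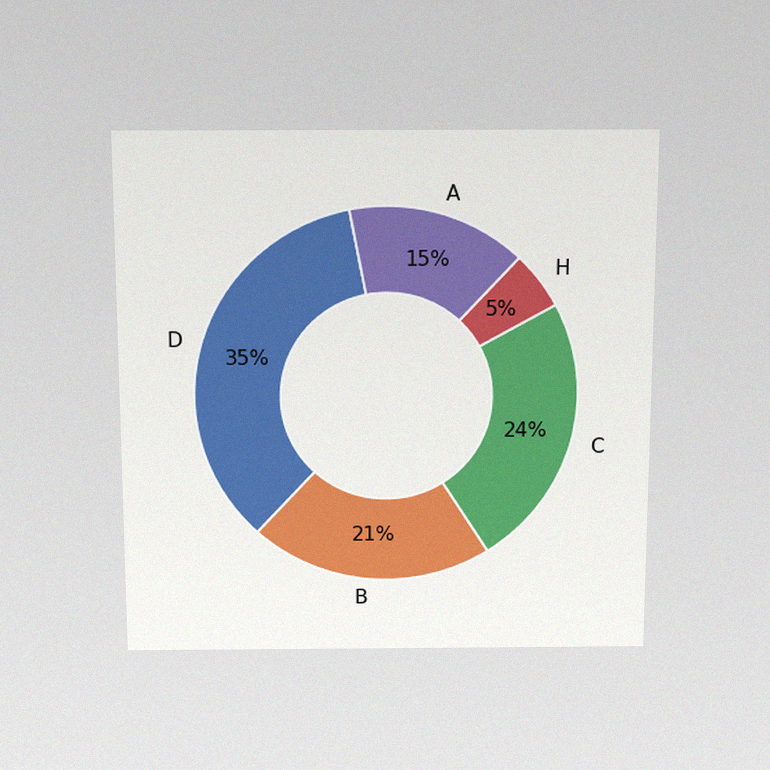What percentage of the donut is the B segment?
21%

The chart is viewed slightly from above, with some photo noise. The B segment takes up 21% of the ring.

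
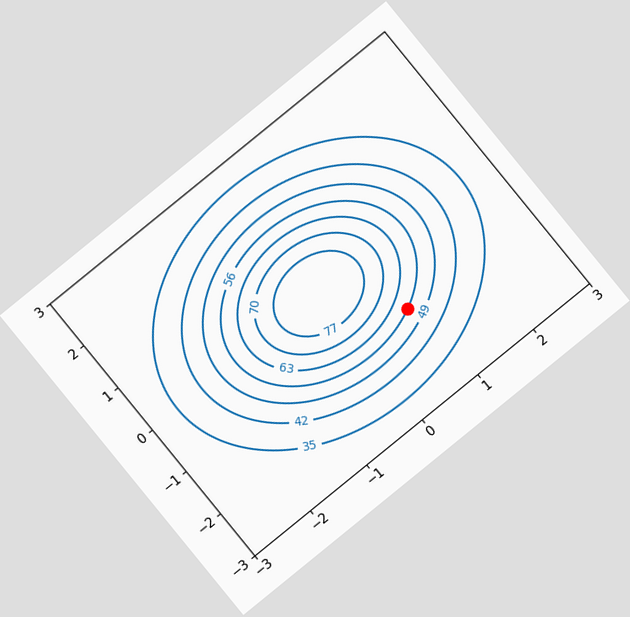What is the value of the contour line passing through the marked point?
56

The chart is tilted about 39° counter-clockwise. The marked point sits on the contour labelled 56.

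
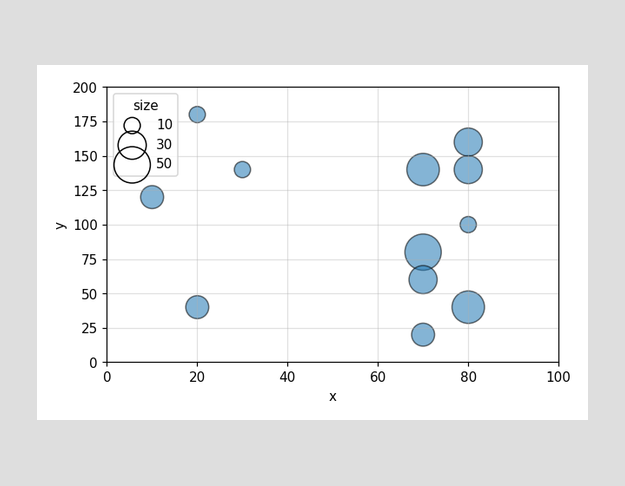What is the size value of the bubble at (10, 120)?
Matching the bubble at (10, 120) against the size legend gives 20.

20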